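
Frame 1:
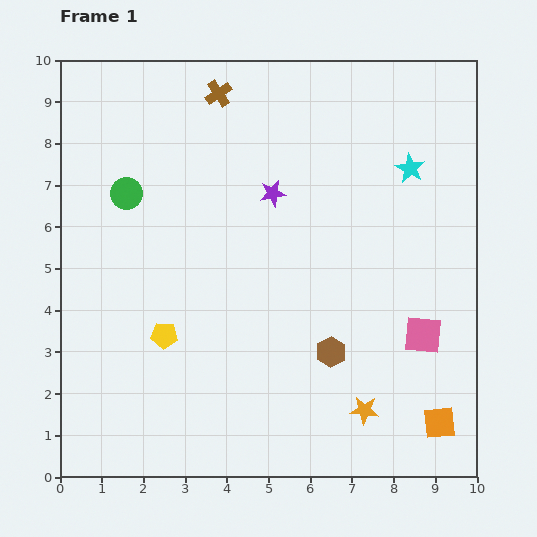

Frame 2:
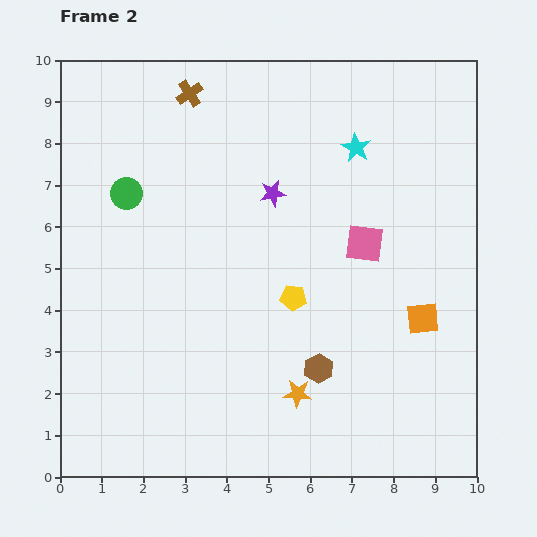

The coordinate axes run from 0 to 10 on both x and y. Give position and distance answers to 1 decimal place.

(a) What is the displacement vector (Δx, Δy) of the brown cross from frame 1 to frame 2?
(-0.7, 0.0)

The brown cross was at (3.8, 9.2) in frame 1 and (3.1, 9.2) in frame 2.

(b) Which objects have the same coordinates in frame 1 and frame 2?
the purple star, the green circle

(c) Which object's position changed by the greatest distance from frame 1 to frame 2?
the yellow pentagon

(moved 3.2; next 2.6)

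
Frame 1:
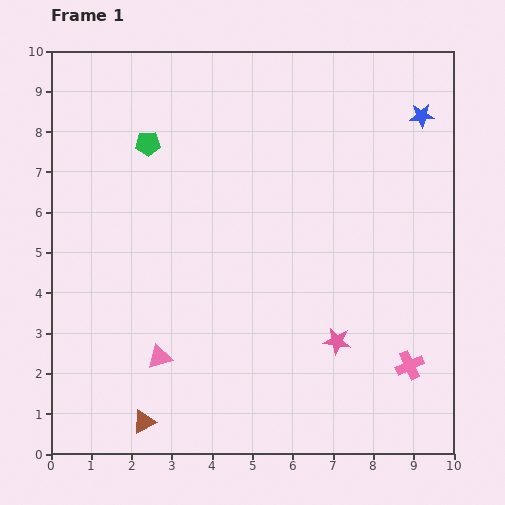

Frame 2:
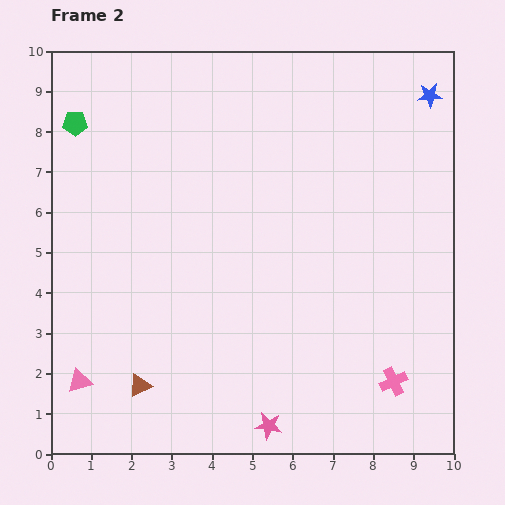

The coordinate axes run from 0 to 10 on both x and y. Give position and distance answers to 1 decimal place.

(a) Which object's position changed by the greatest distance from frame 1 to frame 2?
the pink star

(moved 2.7; next 2.1)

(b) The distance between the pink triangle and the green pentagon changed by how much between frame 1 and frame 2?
+1.1

Distance in frame 1: 5.3. Distance in frame 2: 6.4.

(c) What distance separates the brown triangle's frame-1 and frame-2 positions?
0.9

The brown triangle moved from (2.3, 0.8) to (2.2, 1.7), a distance of √(0.1² + 0.9²) ≈ 0.9.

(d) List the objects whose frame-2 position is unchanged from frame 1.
none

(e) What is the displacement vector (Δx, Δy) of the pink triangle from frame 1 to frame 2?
(-2.0, -0.6)

The pink triangle was at (2.7, 2.4) in frame 1 and (0.7, 1.8) in frame 2.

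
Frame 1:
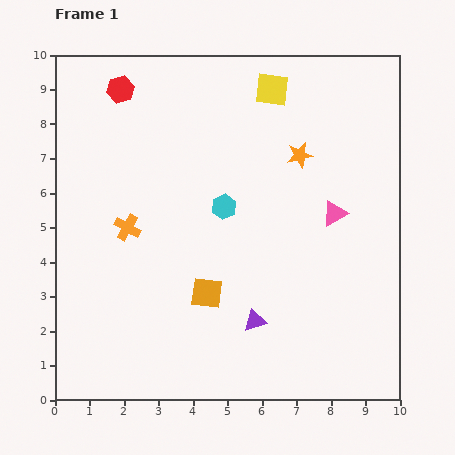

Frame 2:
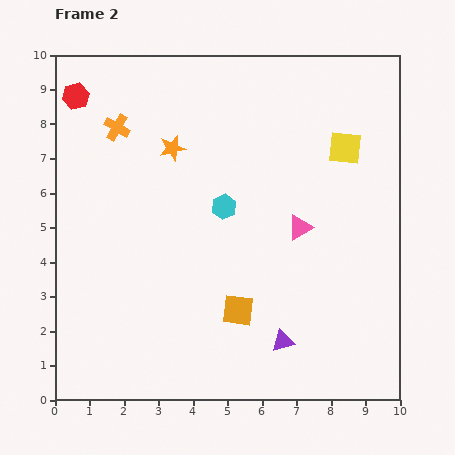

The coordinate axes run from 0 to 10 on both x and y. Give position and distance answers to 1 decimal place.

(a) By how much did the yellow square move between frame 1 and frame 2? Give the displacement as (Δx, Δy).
(2.1, -1.7)

The yellow square was at (6.3, 9.0) in frame 1 and (8.4, 7.3) in frame 2.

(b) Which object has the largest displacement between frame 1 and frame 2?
the orange star

(moved 3.7; next 2.9)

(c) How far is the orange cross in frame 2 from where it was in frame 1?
2.9

The orange cross moved from (2.1, 5.0) to (1.8, 7.9), a distance of √(0.3² + 2.9²) ≈ 2.9.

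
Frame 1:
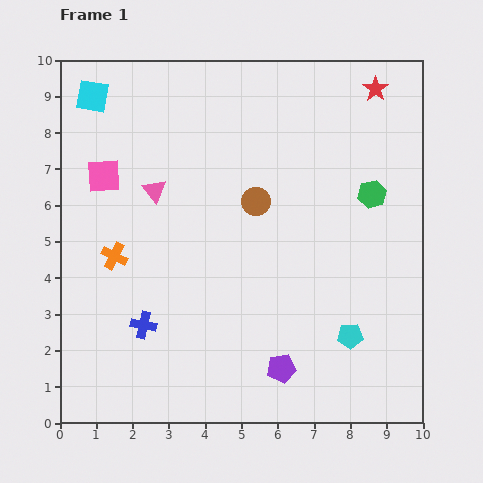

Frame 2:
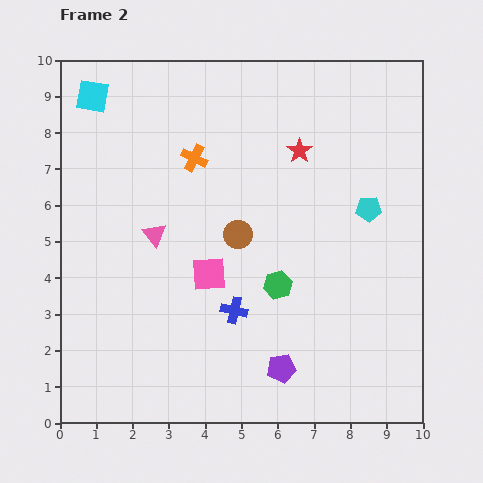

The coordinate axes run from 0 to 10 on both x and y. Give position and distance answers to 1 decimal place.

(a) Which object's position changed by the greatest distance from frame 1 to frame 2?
the pink square

(moved 4.0; next 3.6)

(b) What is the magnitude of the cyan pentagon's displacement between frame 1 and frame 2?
3.5

The cyan pentagon moved from (8.0, 2.4) to (8.5, 5.9), a distance of √(0.5² + 3.5²) ≈ 3.5.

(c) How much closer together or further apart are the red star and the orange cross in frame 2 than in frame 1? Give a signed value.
-5.6

Distance in frame 1: 8.5. Distance in frame 2: 2.9.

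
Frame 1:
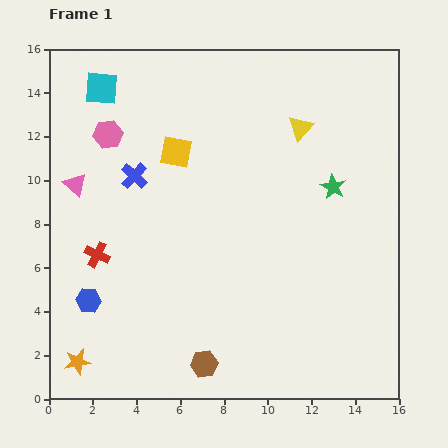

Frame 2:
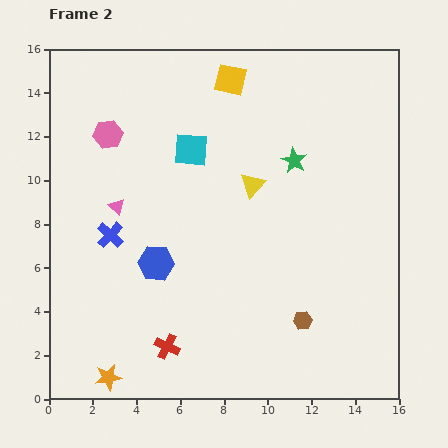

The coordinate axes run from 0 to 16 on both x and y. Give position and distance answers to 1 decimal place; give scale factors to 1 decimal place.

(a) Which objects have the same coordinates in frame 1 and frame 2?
the pink hexagon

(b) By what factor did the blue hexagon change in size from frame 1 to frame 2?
1.4×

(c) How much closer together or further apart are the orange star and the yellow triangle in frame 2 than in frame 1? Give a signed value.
-3.8

Distance in frame 1: 14.8. Distance in frame 2: 11.0.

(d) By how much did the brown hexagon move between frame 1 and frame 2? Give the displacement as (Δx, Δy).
(4.5, 2.0)

The brown hexagon was at (7.1, 1.6) in frame 1 and (11.6, 3.6) in frame 2.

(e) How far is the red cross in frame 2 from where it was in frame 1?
5.3

The red cross moved from (2.2, 6.6) to (5.4, 2.4), a distance of √(3.2² + 4.2²) ≈ 5.3.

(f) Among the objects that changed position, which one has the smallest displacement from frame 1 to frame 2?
the orange star

(moved 1.6)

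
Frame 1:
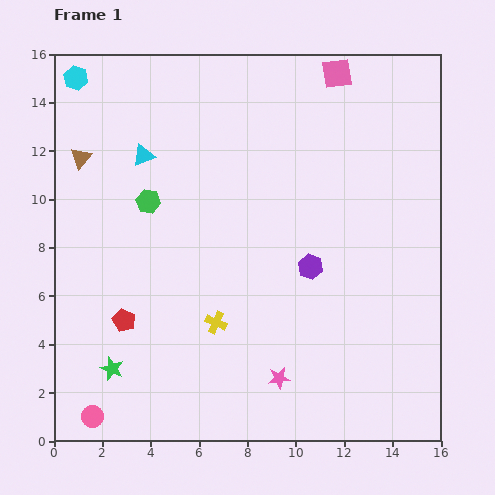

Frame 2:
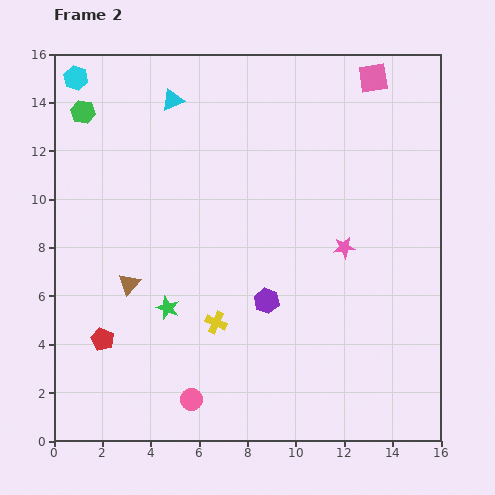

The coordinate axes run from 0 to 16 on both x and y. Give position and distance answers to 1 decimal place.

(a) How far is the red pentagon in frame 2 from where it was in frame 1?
1.2

The red pentagon moved from (2.9, 5.0) to (2.0, 4.2), a distance of √(0.9² + 0.8²) ≈ 1.2.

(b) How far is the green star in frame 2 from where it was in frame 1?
3.4

The green star moved from (2.4, 3.0) to (4.7, 5.5), a distance of √(2.3² + 2.5²) ≈ 3.4.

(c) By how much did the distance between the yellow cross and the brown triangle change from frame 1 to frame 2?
-4.9

Distance in frame 1: 8.8. Distance in frame 2: 3.9.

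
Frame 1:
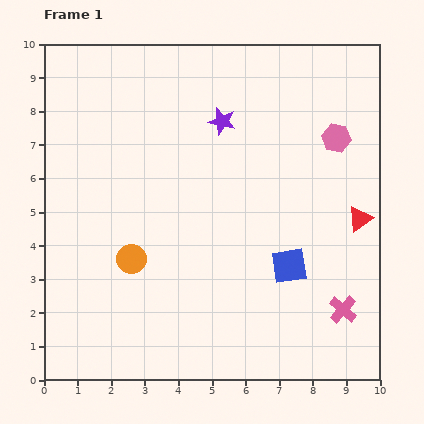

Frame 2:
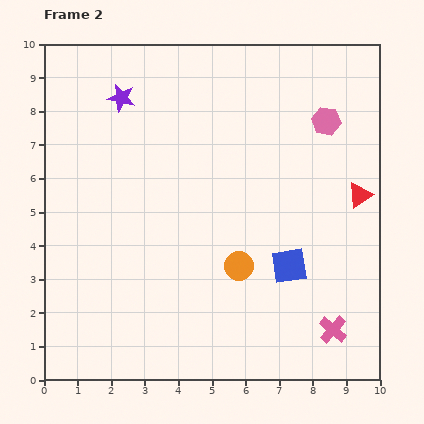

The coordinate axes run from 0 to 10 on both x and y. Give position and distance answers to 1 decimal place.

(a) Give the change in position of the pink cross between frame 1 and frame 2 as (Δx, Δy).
(-0.3, -0.6)

The pink cross was at (8.9, 2.1) in frame 1 and (8.6, 1.5) in frame 2.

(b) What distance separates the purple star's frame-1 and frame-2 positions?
3.1

The purple star moved from (5.3, 7.7) to (2.3, 8.4), a distance of √(3.0² + 0.7²) ≈ 3.1.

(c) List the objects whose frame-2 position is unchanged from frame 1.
the blue square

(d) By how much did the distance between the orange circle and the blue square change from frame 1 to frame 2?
-3.2

Distance in frame 1: 4.7. Distance in frame 2: 1.5.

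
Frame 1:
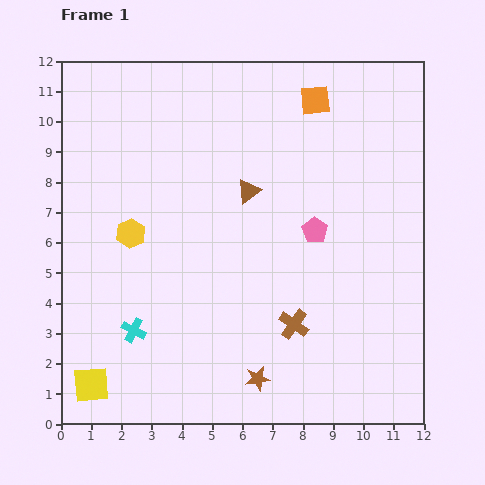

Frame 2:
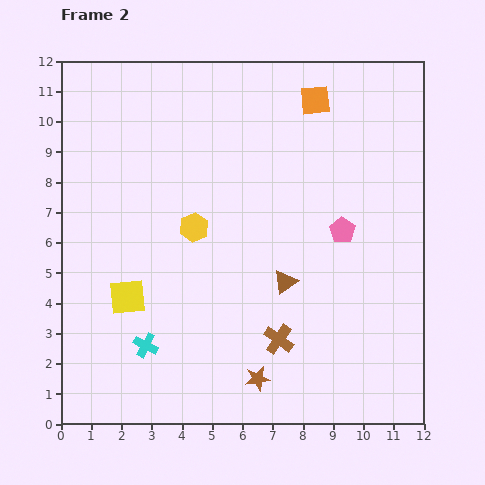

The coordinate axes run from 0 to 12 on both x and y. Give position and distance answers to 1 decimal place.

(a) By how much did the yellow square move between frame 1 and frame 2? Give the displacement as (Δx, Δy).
(1.2, 2.9)

The yellow square was at (1.0, 1.3) in frame 1 and (2.2, 4.2) in frame 2.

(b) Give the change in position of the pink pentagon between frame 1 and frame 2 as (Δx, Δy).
(0.9, 0.0)

The pink pentagon was at (8.4, 6.4) in frame 1 and (9.3, 6.4) in frame 2.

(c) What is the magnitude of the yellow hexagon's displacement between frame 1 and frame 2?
2.1

The yellow hexagon moved from (2.3, 6.3) to (4.4, 6.5), a distance of √(2.1² + 0.2²) ≈ 2.1.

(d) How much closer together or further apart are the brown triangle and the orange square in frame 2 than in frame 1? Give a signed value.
+2.4

Distance in frame 1: 3.7. Distance in frame 2: 6.1.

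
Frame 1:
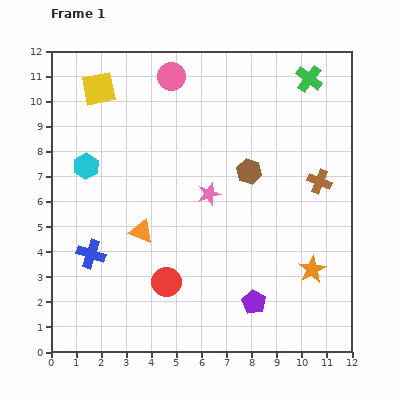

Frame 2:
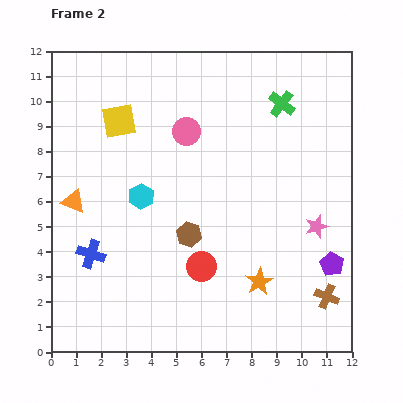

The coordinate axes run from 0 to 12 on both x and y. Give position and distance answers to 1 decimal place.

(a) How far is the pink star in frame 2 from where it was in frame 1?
4.5

The pink star moved from (6.3, 6.3) to (10.6, 5.0), a distance of √(4.3² + 1.3²) ≈ 4.5.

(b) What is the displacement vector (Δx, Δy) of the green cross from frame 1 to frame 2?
(-1.1, -1.0)

The green cross was at (10.3, 10.9) in frame 1 and (9.2, 9.9) in frame 2.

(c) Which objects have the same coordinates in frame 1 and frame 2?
the blue cross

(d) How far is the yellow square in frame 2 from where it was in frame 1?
1.5

The yellow square moved from (1.9, 10.5) to (2.7, 9.2), a distance of √(0.8² + 1.3²) ≈ 1.5.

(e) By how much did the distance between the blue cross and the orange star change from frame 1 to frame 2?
-2.0

Distance in frame 1: 8.8. Distance in frame 2: 6.8.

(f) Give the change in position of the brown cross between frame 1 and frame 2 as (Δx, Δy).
(0.3, -4.6)

The brown cross was at (10.7, 6.8) in frame 1 and (11.0, 2.2) in frame 2.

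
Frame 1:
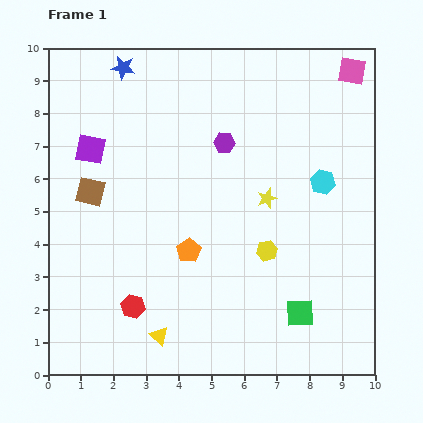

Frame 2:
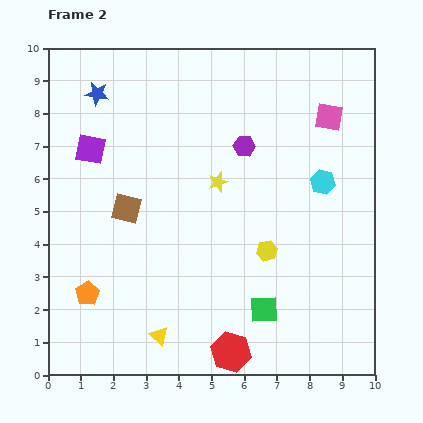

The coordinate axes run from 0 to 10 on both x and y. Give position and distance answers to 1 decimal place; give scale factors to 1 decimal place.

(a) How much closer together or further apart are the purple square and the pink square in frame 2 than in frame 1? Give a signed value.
-1.0

Distance in frame 1: 8.4. Distance in frame 2: 7.4.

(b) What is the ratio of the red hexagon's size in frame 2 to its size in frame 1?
1.7×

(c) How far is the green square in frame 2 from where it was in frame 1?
1.1

The green square moved from (7.7, 1.9) to (6.6, 2.0), a distance of √(1.1² + 0.1²) ≈ 1.1.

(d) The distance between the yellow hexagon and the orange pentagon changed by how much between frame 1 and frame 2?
+3.3

Distance in frame 1: 2.4. Distance in frame 2: 5.7.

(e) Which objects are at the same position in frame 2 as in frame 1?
the yellow hexagon, the cyan hexagon, the purple square, the yellow triangle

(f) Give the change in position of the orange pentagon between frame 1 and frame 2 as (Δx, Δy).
(-3.1, -1.3)

The orange pentagon was at (4.3, 3.8) in frame 1 and (1.2, 2.5) in frame 2.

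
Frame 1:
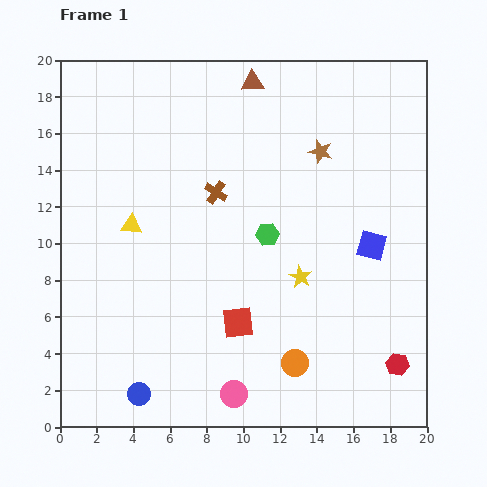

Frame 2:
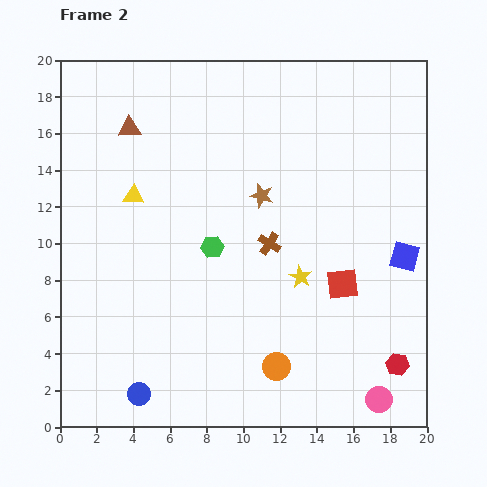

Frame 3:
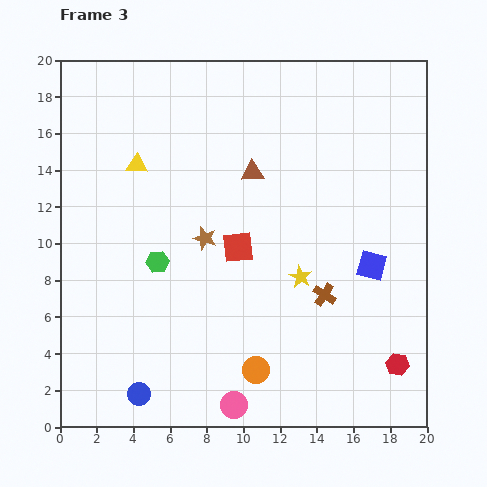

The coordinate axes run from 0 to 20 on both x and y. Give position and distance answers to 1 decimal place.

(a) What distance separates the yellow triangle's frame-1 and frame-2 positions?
1.6

The yellow triangle moved from (3.9, 11.0) to (4.0, 12.6), a distance of √(0.1² + 1.6²) ≈ 1.6.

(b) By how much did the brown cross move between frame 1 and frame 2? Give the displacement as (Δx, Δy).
(2.9, -2.8)

The brown cross was at (8.5, 12.8) in frame 1 and (11.4, 10.0) in frame 2.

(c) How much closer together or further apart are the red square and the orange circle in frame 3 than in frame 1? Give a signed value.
+3.0

Distance in frame 1: 3.8. Distance in frame 3: 6.8.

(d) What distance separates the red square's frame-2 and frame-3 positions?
6.0

The red square moved from (15.4, 7.8) to (9.7, 9.8), a distance of √(5.7² + 2.0²) ≈ 6.0.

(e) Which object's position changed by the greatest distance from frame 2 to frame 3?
the pink circle

(moved 7.9; next 7.1)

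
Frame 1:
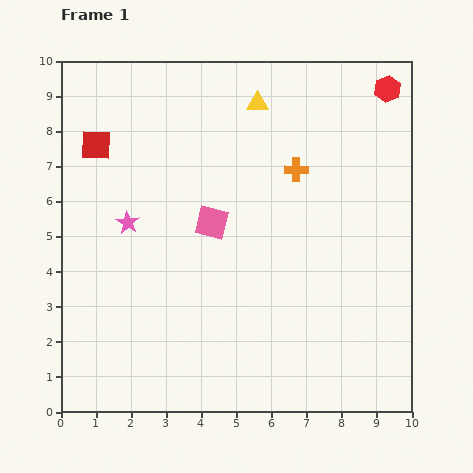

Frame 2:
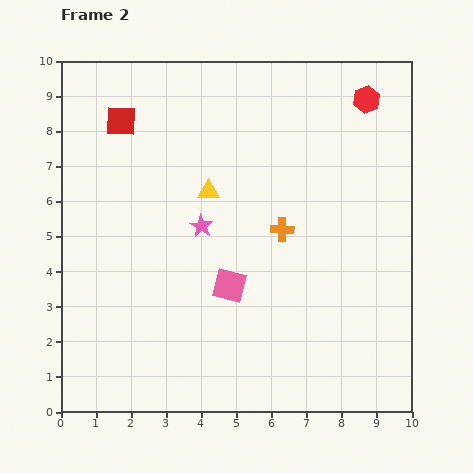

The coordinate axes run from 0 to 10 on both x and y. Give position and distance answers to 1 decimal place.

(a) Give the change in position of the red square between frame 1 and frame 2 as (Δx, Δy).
(0.7, 0.7)

The red square was at (1.0, 7.6) in frame 1 and (1.7, 8.3) in frame 2.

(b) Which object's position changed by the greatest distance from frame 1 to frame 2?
the yellow triangle

(moved 2.9; next 2.1)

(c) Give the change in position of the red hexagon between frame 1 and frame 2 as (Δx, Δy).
(-0.6, -0.3)

The red hexagon was at (9.3, 9.2) in frame 1 and (8.7, 8.9) in frame 2.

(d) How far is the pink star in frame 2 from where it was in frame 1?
2.1

The pink star moved from (1.9, 5.4) to (4.0, 5.3), a distance of √(2.1² + 0.1²) ≈ 2.1.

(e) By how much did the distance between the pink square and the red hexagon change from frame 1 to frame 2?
+0.3

Distance in frame 1: 6.3. Distance in frame 2: 6.6.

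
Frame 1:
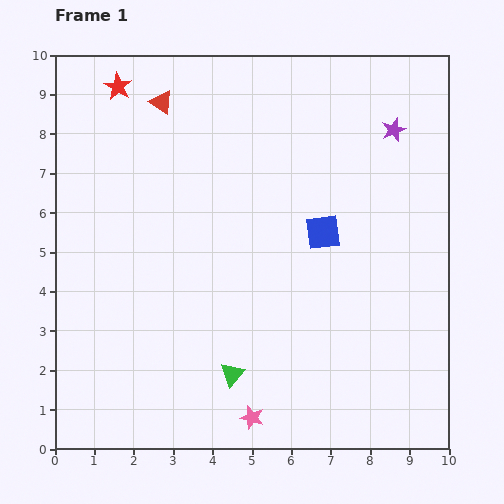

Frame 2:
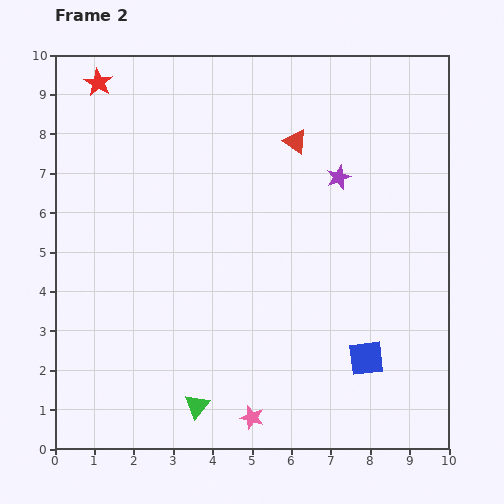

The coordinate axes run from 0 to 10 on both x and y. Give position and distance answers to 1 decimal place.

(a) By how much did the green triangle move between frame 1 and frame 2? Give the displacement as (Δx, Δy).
(-0.9, -0.8)

The green triangle was at (4.5, 1.9) in frame 1 and (3.6, 1.1) in frame 2.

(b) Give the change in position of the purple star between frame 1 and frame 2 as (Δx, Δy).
(-1.4, -1.2)

The purple star was at (8.6, 8.1) in frame 1 and (7.2, 6.9) in frame 2.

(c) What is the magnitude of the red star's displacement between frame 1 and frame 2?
0.5

The red star moved from (1.6, 9.2) to (1.1, 9.3), a distance of √(0.5² + 0.1²) ≈ 0.5.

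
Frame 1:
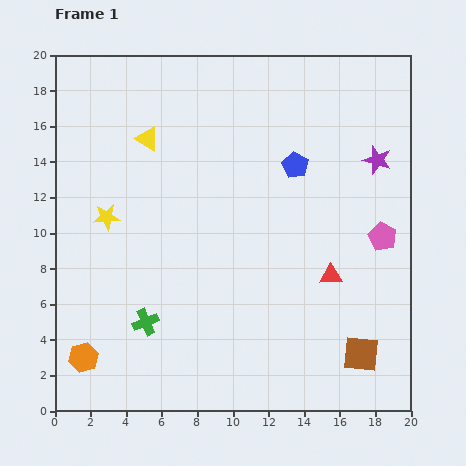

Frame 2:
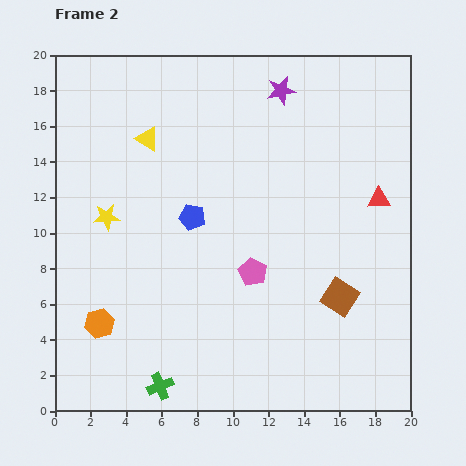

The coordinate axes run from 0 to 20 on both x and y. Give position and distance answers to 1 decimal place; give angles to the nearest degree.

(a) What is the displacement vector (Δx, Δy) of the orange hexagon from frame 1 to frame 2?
(0.9, 1.9)

The orange hexagon was at (1.6, 3.0) in frame 1 and (2.5, 4.9) in frame 2.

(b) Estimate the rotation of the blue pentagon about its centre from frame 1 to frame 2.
17° counter-clockwise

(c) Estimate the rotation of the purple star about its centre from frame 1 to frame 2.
28° counter-clockwise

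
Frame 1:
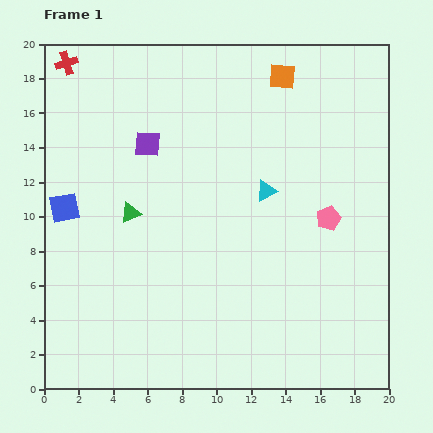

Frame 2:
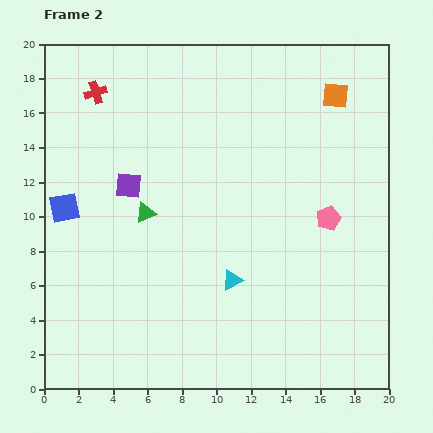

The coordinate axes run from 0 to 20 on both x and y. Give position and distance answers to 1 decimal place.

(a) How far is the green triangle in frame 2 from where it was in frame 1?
0.9

The green triangle moved from (5.0, 10.2) to (5.9, 10.2), a distance of √(0.9² + 0.0²) ≈ 0.9.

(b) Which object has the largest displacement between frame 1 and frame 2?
the cyan triangle

(moved 5.6; next 3.3)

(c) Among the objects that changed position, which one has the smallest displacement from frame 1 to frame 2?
the green triangle

(moved 0.9)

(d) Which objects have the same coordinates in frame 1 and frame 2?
the pink pentagon, the blue square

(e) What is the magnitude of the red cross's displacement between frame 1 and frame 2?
2.4

The red cross moved from (1.3, 18.9) to (3.0, 17.2), a distance of √(1.7² + 1.7²) ≈ 2.4.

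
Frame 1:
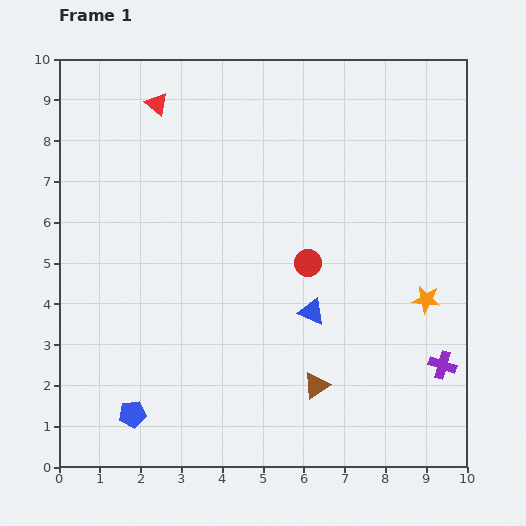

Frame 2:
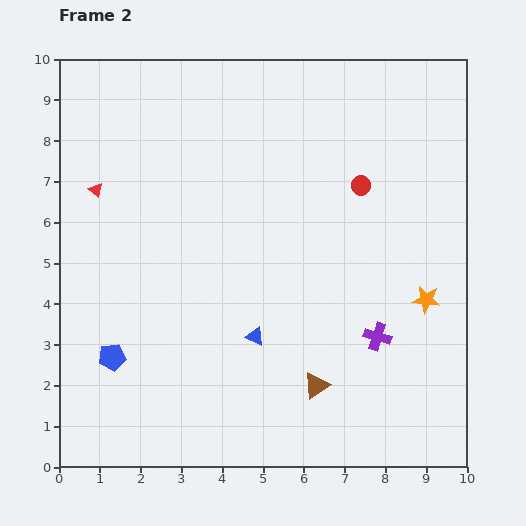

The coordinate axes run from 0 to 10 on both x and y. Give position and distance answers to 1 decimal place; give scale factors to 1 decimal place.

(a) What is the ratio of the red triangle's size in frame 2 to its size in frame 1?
0.6×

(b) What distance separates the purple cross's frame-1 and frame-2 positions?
1.7

The purple cross moved from (9.4, 2.5) to (7.8, 3.2), a distance of √(1.6² + 0.7²) ≈ 1.7.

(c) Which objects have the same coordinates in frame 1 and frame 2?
the orange star, the brown triangle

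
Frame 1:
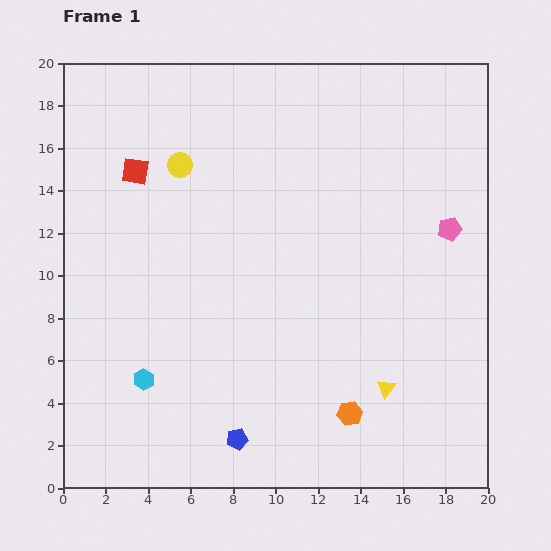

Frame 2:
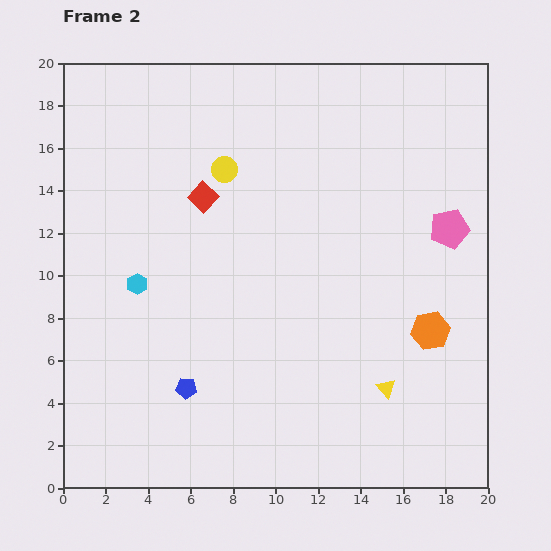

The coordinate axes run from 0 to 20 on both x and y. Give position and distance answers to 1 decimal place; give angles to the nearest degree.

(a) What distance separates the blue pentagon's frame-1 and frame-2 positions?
3.4

The blue pentagon moved from (8.2, 2.3) to (5.8, 4.7), a distance of √(2.4² + 2.4²) ≈ 3.4.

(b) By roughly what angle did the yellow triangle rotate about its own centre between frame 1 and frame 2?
21° counter-clockwise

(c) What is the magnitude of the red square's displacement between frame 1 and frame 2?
3.4

The red square moved from (3.4, 14.9) to (6.6, 13.7), a distance of √(3.2² + 1.2²) ≈ 3.4.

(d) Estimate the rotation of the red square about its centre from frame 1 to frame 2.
35° clockwise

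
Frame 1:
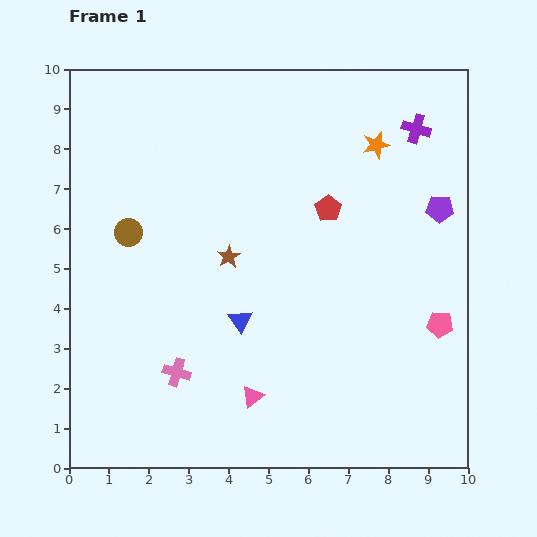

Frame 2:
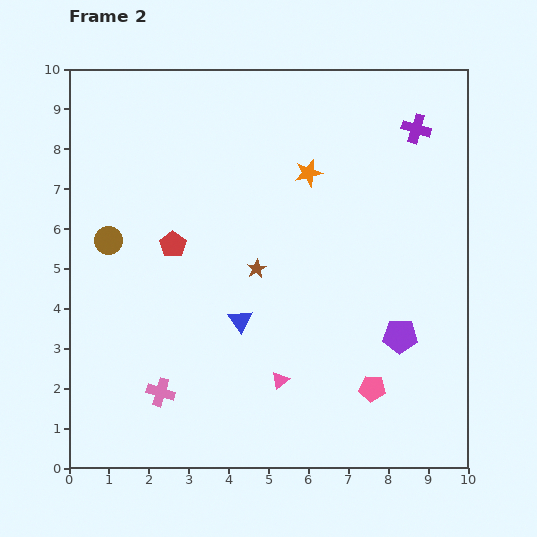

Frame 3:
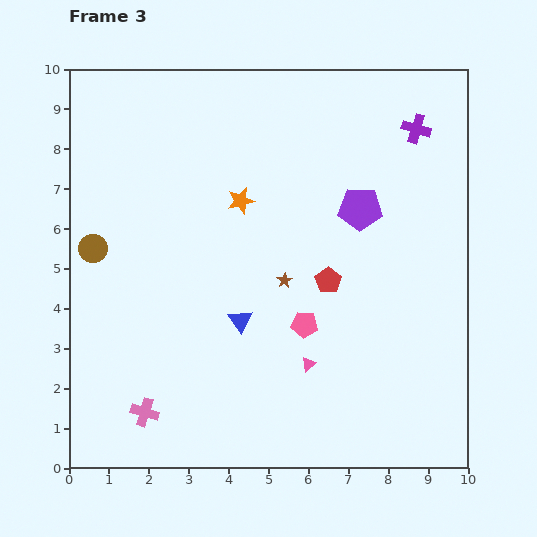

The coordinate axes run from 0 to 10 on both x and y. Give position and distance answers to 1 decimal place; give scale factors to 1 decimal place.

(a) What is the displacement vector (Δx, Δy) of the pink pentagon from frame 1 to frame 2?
(-1.7, -1.6)

The pink pentagon was at (9.3, 3.6) in frame 1 and (7.6, 2.0) in frame 2.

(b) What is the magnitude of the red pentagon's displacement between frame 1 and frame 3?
1.8

The red pentagon moved from (6.5, 6.5) to (6.5, 4.7), a distance of √(0.0² + 1.8²) ≈ 1.8.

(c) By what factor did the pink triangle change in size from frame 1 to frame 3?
0.6×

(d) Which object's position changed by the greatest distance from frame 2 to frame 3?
the red pentagon

(moved 4.0; next 3.4)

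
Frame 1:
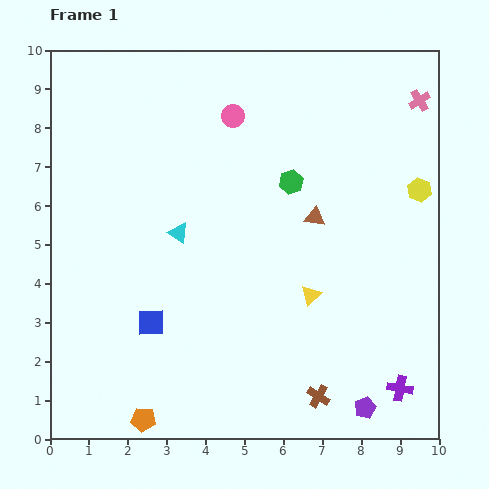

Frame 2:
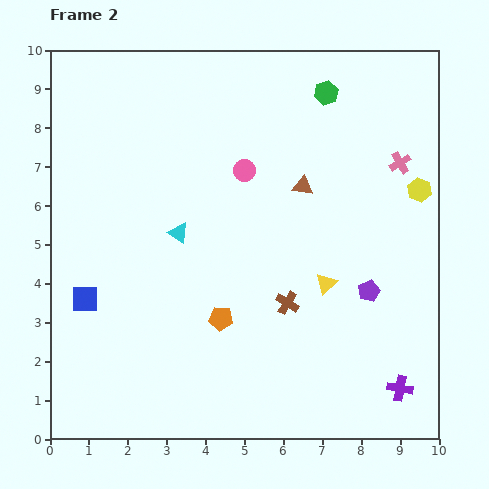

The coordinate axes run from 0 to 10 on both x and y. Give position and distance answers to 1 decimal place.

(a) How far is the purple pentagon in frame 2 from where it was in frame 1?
3.0

The purple pentagon moved from (8.1, 0.8) to (8.2, 3.8), a distance of √(0.1² + 3.0²) ≈ 3.0.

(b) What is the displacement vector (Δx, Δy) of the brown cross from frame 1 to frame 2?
(-0.8, 2.4)

The brown cross was at (6.9, 1.1) in frame 1 and (6.1, 3.5) in frame 2.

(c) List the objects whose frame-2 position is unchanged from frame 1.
the yellow hexagon, the cyan triangle, the purple cross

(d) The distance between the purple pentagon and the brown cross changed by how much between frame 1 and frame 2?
+0.9

Distance in frame 1: 1.2. Distance in frame 2: 2.1.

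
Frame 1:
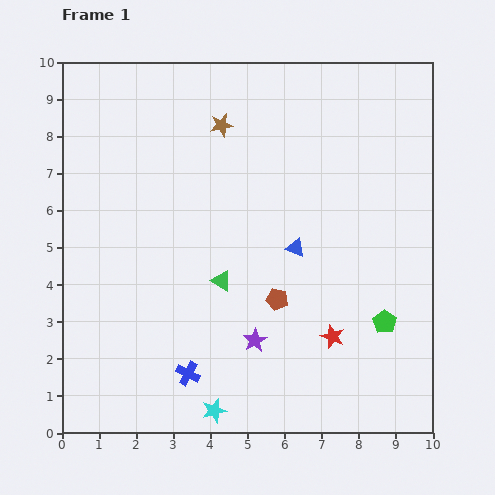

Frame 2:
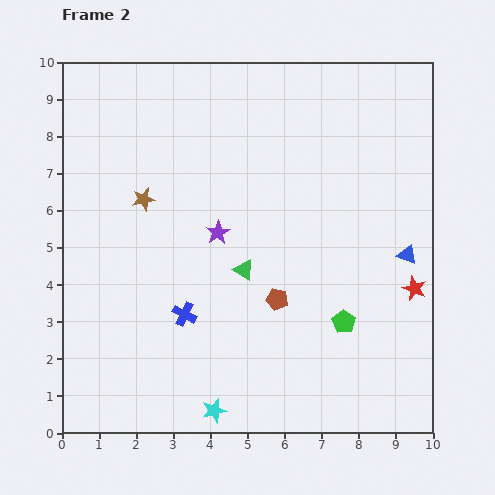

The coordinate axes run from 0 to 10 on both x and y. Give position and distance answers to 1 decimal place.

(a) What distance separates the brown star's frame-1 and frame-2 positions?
2.9

The brown star moved from (4.3, 8.3) to (2.2, 6.3), a distance of √(2.1² + 2.0²) ≈ 2.9.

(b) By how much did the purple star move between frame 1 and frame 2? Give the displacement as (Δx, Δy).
(-1.0, 2.9)

The purple star was at (5.2, 2.5) in frame 1 and (4.2, 5.4) in frame 2.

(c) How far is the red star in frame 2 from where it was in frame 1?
2.6

The red star moved from (7.3, 2.6) to (9.5, 3.9), a distance of √(2.2² + 1.3²) ≈ 2.6.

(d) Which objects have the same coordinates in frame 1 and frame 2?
the brown pentagon, the cyan star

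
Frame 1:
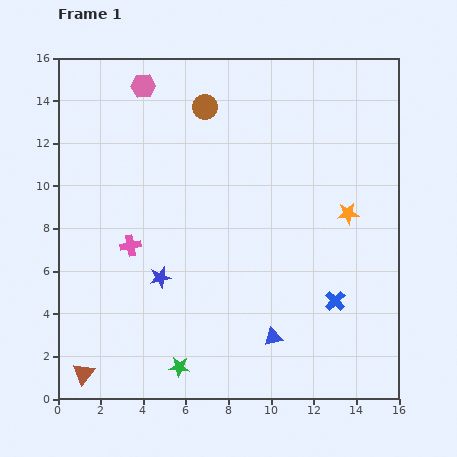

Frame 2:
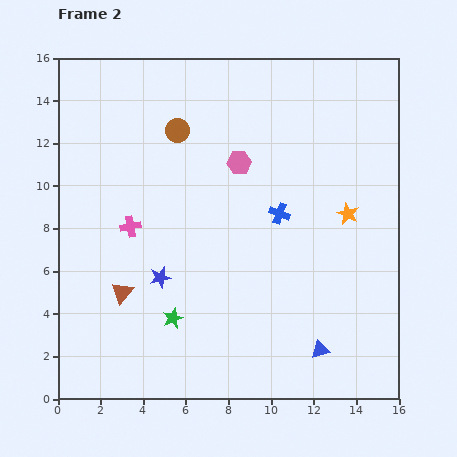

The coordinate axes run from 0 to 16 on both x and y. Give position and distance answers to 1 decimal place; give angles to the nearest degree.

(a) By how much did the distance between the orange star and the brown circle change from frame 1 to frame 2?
+0.5

Distance in frame 1: 8.4. Distance in frame 2: 8.9.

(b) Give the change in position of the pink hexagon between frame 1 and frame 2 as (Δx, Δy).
(4.5, -3.6)

The pink hexagon was at (4.0, 14.7) in frame 1 and (8.5, 11.1) in frame 2.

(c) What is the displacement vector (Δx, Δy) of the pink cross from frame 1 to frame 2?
(0.0, 0.9)

The pink cross was at (3.4, 7.2) in frame 1 and (3.4, 8.1) in frame 2.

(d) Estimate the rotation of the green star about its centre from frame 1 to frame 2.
27° counter-clockwise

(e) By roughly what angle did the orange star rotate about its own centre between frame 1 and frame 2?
31° clockwise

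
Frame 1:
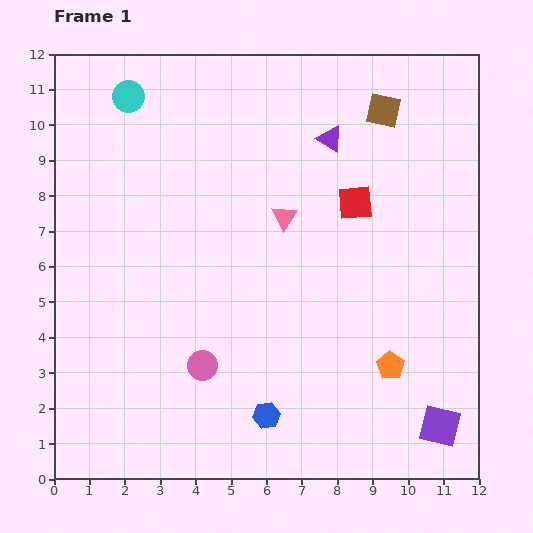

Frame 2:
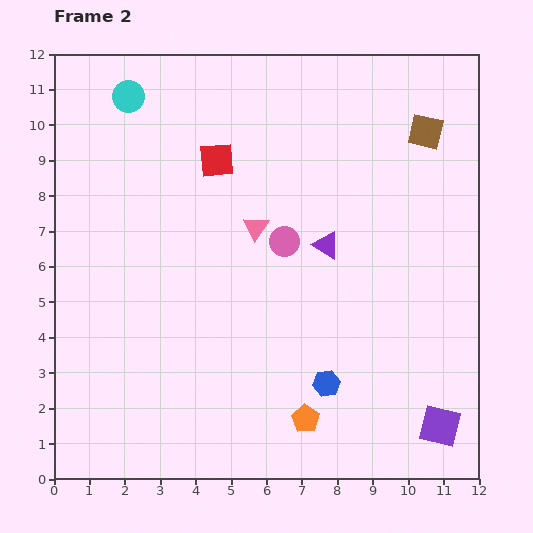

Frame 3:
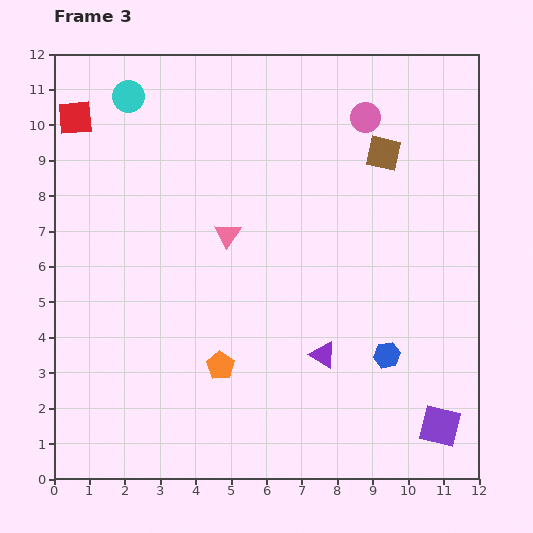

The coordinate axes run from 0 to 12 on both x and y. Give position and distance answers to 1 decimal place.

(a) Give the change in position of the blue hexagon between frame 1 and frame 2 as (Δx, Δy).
(1.7, 0.9)

The blue hexagon was at (6.0, 1.8) in frame 1 and (7.7, 2.7) in frame 2.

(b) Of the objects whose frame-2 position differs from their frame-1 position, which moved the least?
the pink triangle

(moved 0.9)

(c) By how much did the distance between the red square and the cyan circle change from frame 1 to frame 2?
-4.0

Distance in frame 1: 7.1. Distance in frame 2: 3.1.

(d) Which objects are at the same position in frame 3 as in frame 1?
the cyan circle, the purple square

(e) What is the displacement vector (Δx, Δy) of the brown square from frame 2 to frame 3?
(-1.2, -0.6)

The brown square was at (10.5, 9.8) in frame 2 and (9.3, 9.2) in frame 3.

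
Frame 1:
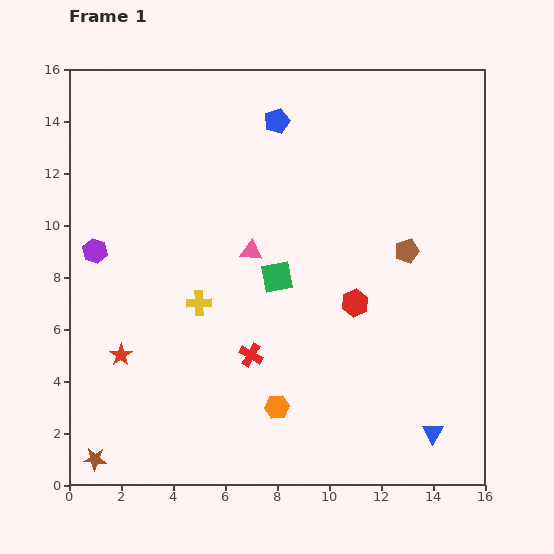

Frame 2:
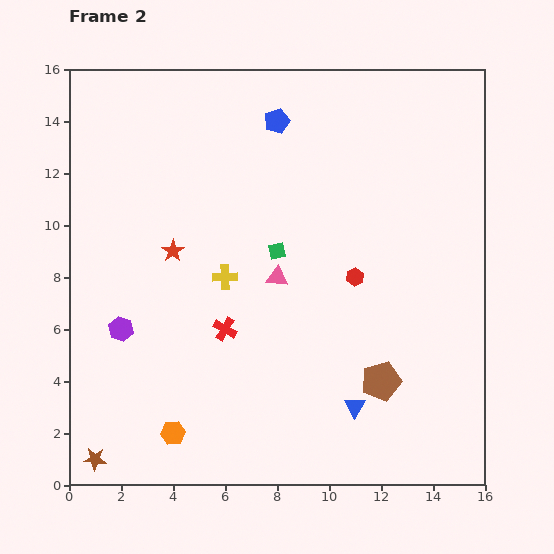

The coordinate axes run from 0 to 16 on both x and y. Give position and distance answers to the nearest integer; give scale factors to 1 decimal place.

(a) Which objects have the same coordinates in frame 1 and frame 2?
the blue pentagon, the brown star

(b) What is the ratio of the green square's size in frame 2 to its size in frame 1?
0.6×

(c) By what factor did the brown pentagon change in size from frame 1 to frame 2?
1.6×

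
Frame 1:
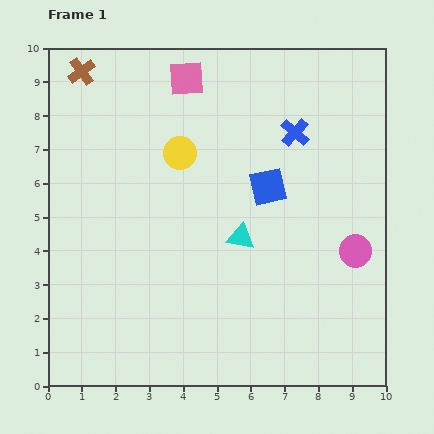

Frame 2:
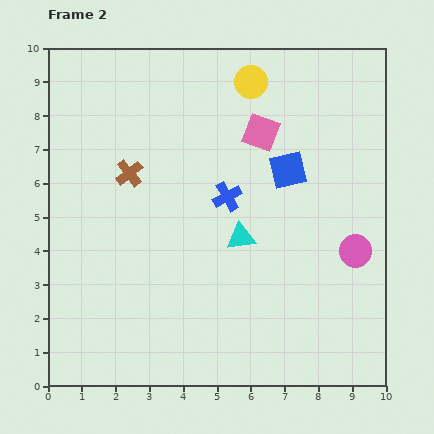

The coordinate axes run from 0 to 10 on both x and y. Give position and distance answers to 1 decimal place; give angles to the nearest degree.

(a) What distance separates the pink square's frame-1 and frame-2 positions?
2.7

The pink square moved from (4.1, 9.1) to (6.3, 7.5), a distance of √(2.2² + 1.6²) ≈ 2.7.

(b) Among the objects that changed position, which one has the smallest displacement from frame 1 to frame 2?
the blue square

(moved 0.8)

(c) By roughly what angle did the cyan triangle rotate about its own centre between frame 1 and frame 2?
19° counter-clockwise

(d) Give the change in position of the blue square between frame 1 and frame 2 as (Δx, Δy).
(0.6, 0.5)

The blue square was at (6.5, 5.9) in frame 1 and (7.1, 6.4) in frame 2.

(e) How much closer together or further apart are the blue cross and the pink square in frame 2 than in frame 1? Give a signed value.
-1.5

Distance in frame 1: 3.6. Distance in frame 2: 2.1.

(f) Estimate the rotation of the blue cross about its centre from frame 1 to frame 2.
20° clockwise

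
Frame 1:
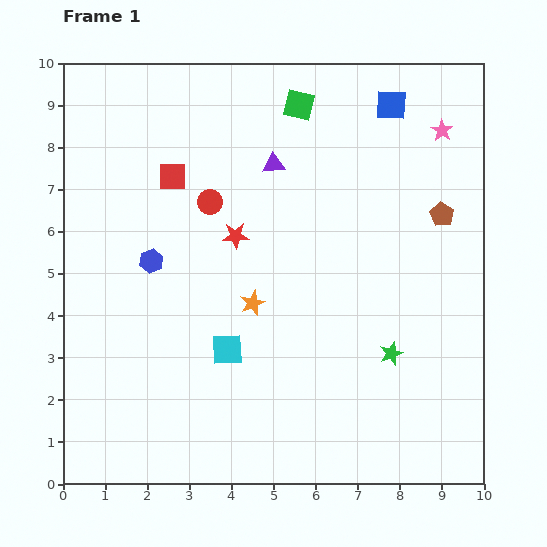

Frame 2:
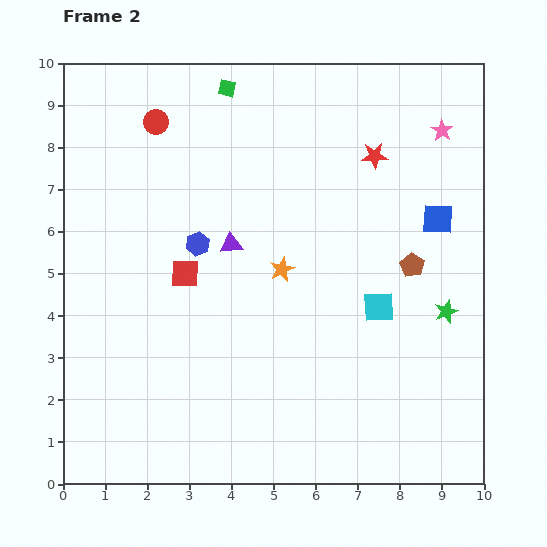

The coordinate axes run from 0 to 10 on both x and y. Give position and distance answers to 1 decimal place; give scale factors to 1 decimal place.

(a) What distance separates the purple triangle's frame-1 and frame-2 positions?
2.1

The purple triangle moved from (5.0, 7.6) to (4.0, 5.7), a distance of √(1.0² + 1.9²) ≈ 2.1.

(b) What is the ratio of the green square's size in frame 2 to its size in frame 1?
0.6×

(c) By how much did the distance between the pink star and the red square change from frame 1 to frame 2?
+0.5

Distance in frame 1: 6.5. Distance in frame 2: 7.0.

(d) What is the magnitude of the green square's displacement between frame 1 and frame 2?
1.7

The green square moved from (5.6, 9.0) to (3.9, 9.4), a distance of √(1.7² + 0.4²) ≈ 1.7.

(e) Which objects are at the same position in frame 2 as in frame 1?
the pink star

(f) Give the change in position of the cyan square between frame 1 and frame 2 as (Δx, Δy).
(3.6, 1.0)

The cyan square was at (3.9, 3.2) in frame 1 and (7.5, 4.2) in frame 2.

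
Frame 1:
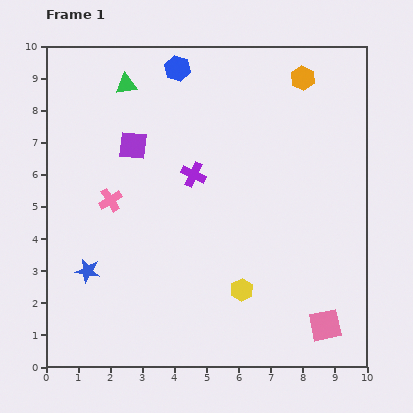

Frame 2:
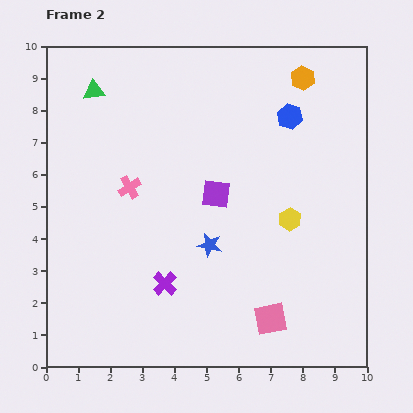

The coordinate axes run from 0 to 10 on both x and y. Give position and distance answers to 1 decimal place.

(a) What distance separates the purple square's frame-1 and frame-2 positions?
3.0

The purple square moved from (2.7, 6.9) to (5.3, 5.4), a distance of √(2.6² + 1.5²) ≈ 3.0.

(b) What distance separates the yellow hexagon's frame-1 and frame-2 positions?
2.7

The yellow hexagon moved from (6.1, 2.4) to (7.6, 4.6), a distance of √(1.5² + 2.2²) ≈ 2.7.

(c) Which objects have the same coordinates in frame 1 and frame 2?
the orange hexagon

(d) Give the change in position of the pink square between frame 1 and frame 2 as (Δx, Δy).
(-1.7, 0.2)

The pink square was at (8.7, 1.3) in frame 1 and (7.0, 1.5) in frame 2.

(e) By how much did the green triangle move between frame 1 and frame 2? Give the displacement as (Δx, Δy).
(-1.0, -0.2)

The green triangle was at (2.5, 8.8) in frame 1 and (1.5, 8.6) in frame 2.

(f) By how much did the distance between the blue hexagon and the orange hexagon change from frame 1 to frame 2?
-2.6

Distance in frame 1: 3.9. Distance in frame 2: 1.3.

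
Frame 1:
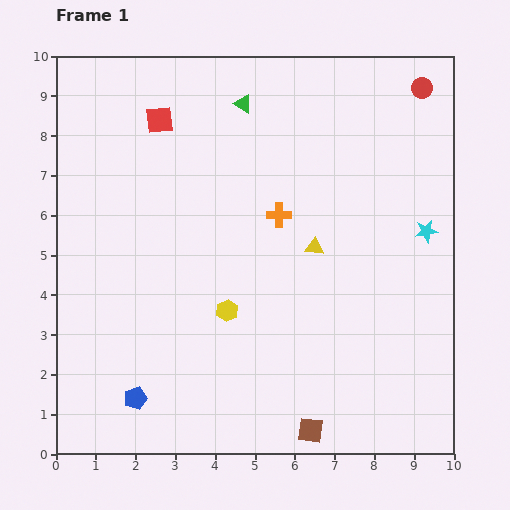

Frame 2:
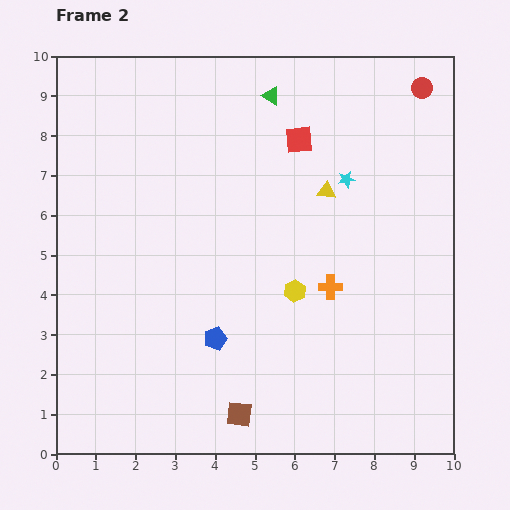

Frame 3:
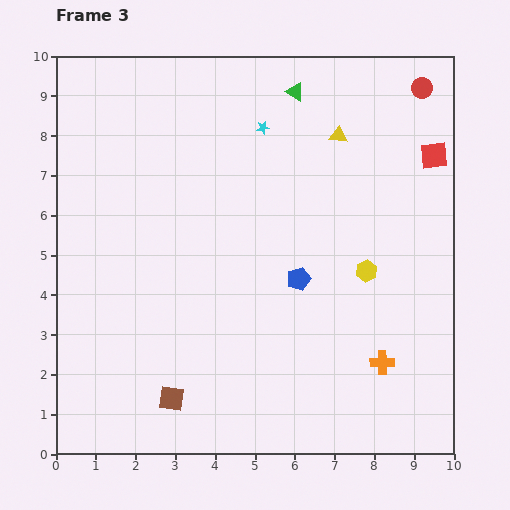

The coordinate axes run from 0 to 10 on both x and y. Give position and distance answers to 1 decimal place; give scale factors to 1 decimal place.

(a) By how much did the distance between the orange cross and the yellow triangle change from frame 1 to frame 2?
+1.2

Distance in frame 1: 1.2. Distance in frame 2: 2.4.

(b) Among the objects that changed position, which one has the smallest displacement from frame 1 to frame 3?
the green triangle

(moved 1.3)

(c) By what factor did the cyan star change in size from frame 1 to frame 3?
0.6×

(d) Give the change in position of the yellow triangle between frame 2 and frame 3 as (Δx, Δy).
(0.3, 1.4)

The yellow triangle was at (6.8, 6.6) in frame 2 and (7.1, 8.0) in frame 3.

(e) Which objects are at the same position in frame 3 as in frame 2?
the red circle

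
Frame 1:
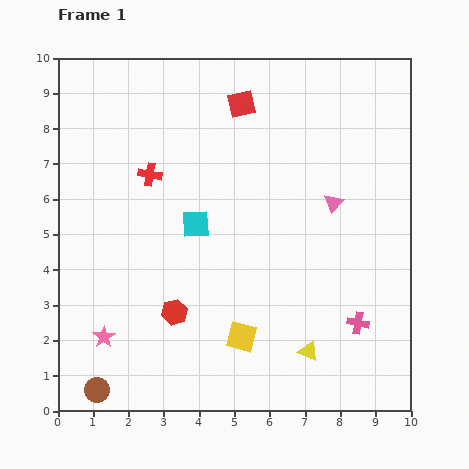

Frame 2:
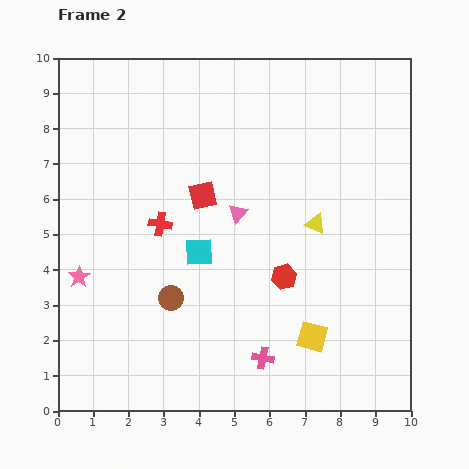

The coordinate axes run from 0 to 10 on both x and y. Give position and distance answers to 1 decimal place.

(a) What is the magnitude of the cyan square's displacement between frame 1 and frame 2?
0.8

The cyan square moved from (3.9, 5.3) to (4.0, 4.5), a distance of √(0.1² + 0.8²) ≈ 0.8.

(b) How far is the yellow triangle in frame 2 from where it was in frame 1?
3.6

The yellow triangle moved from (7.1, 1.7) to (7.3, 5.3), a distance of √(0.2² + 3.6²) ≈ 3.6.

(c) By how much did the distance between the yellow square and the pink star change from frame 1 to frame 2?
+2.9

Distance in frame 1: 3.9. Distance in frame 2: 6.8.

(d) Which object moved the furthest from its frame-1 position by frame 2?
the yellow triangle

(moved 3.6; next 3.3)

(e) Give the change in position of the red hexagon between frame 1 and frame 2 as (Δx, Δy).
(3.1, 1.0)

The red hexagon was at (3.3, 2.8) in frame 1 and (6.4, 3.8) in frame 2.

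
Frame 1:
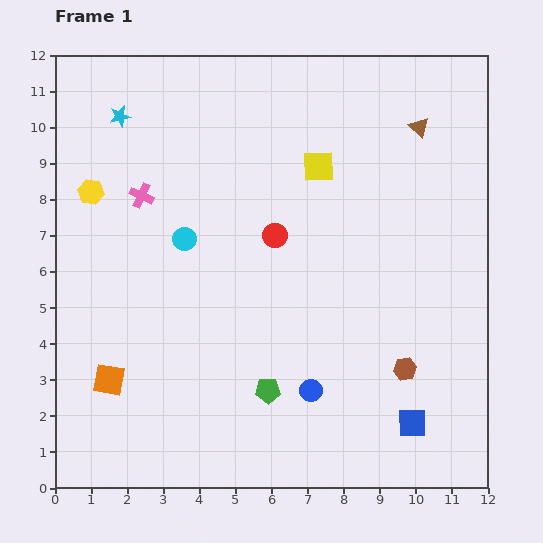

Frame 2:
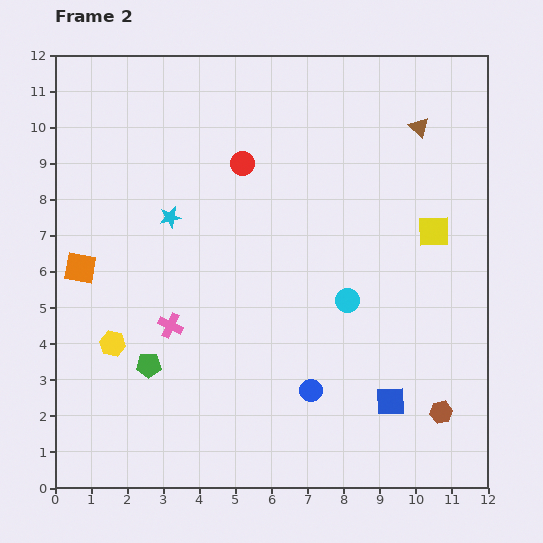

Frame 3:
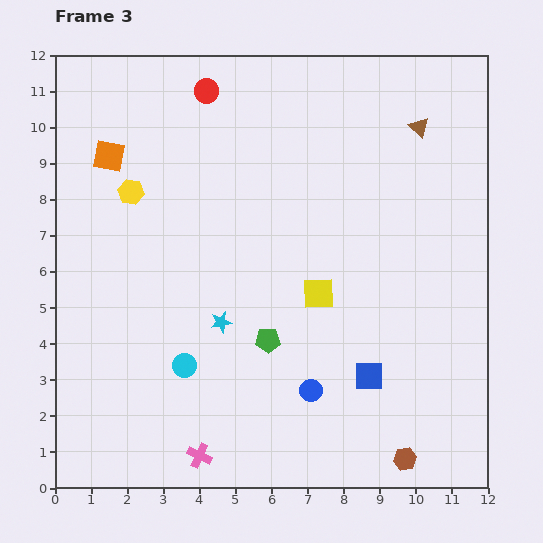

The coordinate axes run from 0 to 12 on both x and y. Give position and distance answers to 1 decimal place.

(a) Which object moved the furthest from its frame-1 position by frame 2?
the cyan circle

(moved 4.8; next 4.2)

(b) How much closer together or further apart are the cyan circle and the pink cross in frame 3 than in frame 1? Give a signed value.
+0.8

Distance in frame 1: 1.7. Distance in frame 3: 2.5.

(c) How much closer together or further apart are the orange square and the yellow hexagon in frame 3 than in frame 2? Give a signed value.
-1.1

Distance in frame 2: 2.3. Distance in frame 3: 1.2.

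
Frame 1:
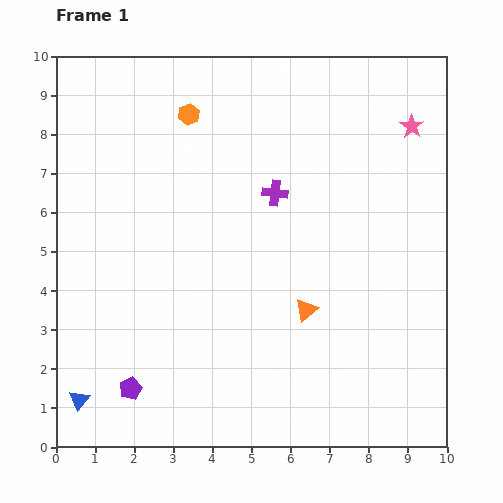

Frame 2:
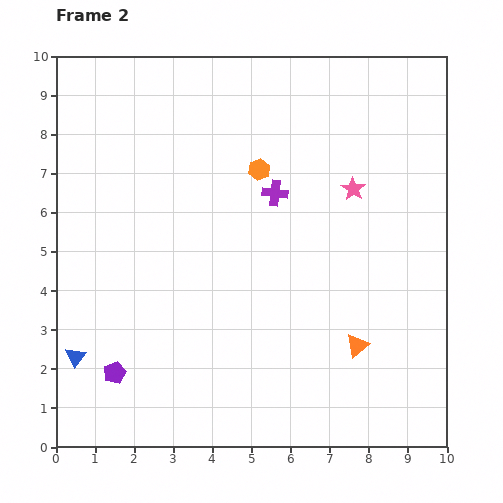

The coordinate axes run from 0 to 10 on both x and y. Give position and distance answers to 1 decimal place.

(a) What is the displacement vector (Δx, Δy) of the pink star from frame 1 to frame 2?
(-1.5, -1.6)

The pink star was at (9.1, 8.2) in frame 1 and (7.6, 6.6) in frame 2.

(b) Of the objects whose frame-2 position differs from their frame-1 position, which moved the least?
the purple pentagon

(moved 0.6)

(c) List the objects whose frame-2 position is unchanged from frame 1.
the purple cross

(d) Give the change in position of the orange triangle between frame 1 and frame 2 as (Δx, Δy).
(1.3, -0.9)

The orange triangle was at (6.4, 3.5) in frame 1 and (7.7, 2.6) in frame 2.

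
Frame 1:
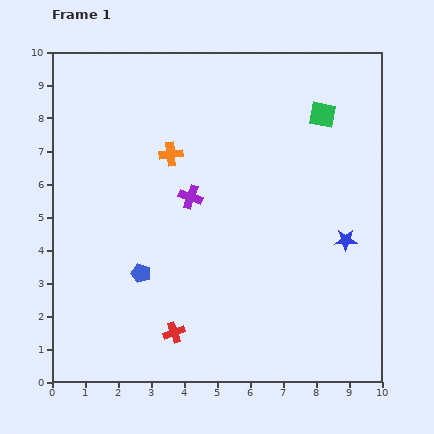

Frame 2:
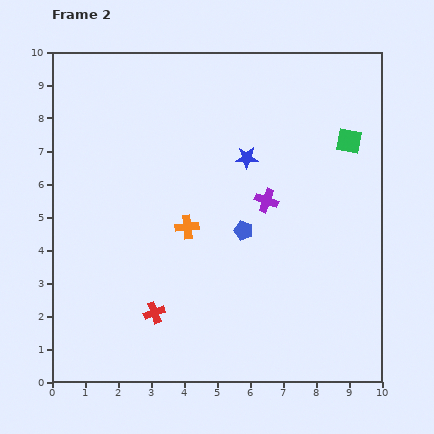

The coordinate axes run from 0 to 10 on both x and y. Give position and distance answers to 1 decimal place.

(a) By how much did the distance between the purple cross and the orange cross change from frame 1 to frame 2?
+1.1

Distance in frame 1: 1.4. Distance in frame 2: 2.5.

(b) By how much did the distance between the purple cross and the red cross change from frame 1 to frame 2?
+0.7

Distance in frame 1: 4.1. Distance in frame 2: 4.8.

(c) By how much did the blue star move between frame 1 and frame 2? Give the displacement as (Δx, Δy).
(-3.0, 2.5)

The blue star was at (8.9, 4.3) in frame 1 and (5.9, 6.8) in frame 2.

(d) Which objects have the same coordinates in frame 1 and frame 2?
none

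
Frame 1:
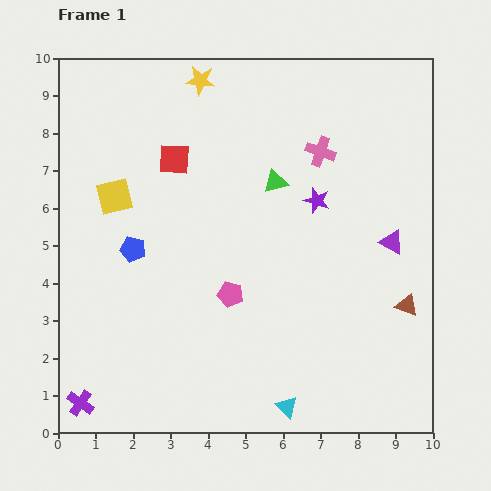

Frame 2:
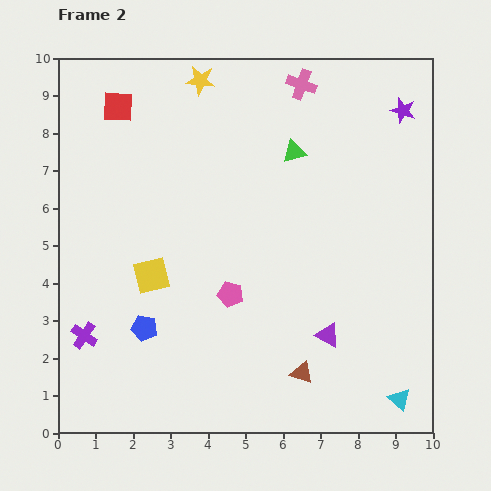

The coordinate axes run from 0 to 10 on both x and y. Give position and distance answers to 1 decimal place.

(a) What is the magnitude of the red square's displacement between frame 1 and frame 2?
2.1

The red square moved from (3.1, 7.3) to (1.6, 8.7), a distance of √(1.5² + 1.4²) ≈ 2.1.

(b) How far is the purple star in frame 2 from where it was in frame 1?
3.3

The purple star moved from (6.9, 6.2) to (9.2, 8.6), a distance of √(2.3² + 2.4²) ≈ 3.3.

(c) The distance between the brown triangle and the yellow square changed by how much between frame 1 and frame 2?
-3.5

Distance in frame 1: 8.3. Distance in frame 2: 4.8.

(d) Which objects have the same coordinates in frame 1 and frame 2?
the pink pentagon, the yellow star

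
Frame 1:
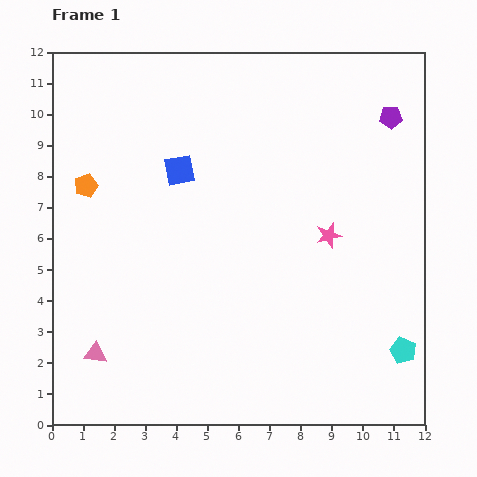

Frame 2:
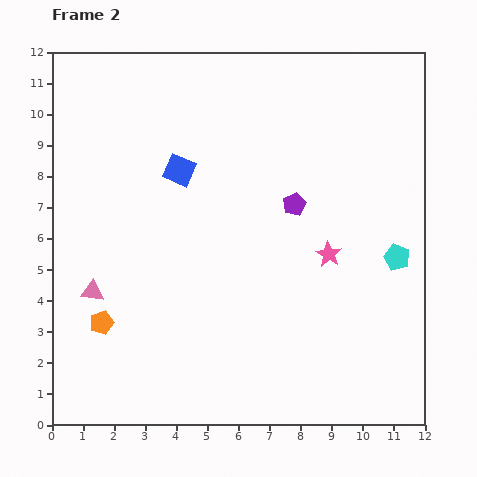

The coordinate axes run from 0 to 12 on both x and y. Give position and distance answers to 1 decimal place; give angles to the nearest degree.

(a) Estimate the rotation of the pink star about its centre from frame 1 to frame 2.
28° counter-clockwise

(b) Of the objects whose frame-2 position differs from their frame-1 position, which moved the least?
the pink star

(moved 0.6)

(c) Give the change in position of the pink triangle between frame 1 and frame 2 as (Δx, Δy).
(-0.1, 2.0)

The pink triangle was at (1.4, 2.3) in frame 1 and (1.3, 4.3) in frame 2.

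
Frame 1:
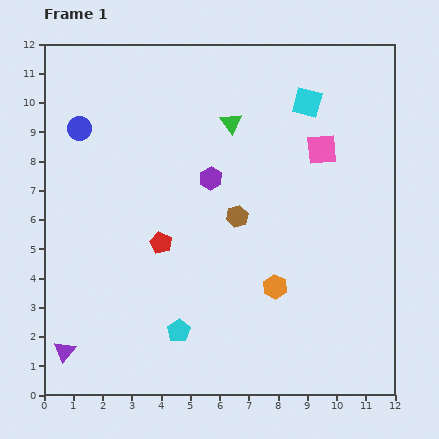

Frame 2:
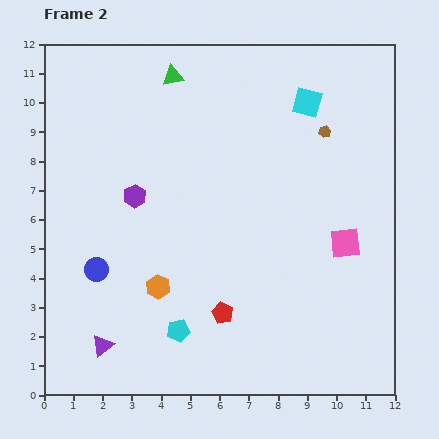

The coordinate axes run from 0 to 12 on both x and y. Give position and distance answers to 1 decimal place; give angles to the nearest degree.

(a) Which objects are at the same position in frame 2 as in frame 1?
the cyan square, the cyan pentagon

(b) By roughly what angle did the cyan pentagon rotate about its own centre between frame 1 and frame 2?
22° clockwise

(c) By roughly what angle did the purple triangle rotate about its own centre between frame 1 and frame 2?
17° clockwise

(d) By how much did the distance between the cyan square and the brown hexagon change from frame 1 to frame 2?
-3.4

Distance in frame 1: 4.6. Distance in frame 2: 1.2.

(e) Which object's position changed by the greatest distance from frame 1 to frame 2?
the blue circle

(moved 4.8; next 4.2)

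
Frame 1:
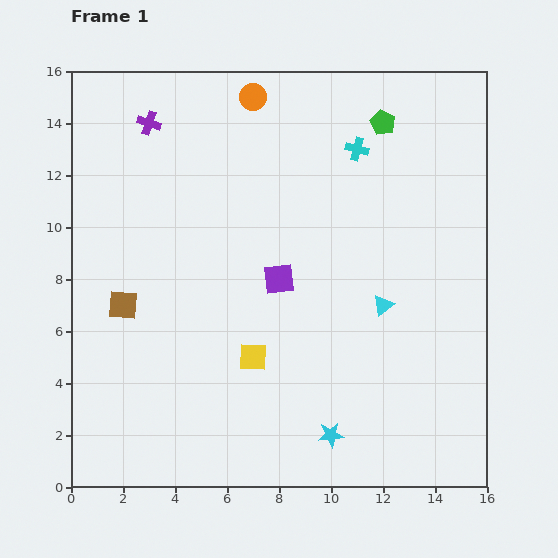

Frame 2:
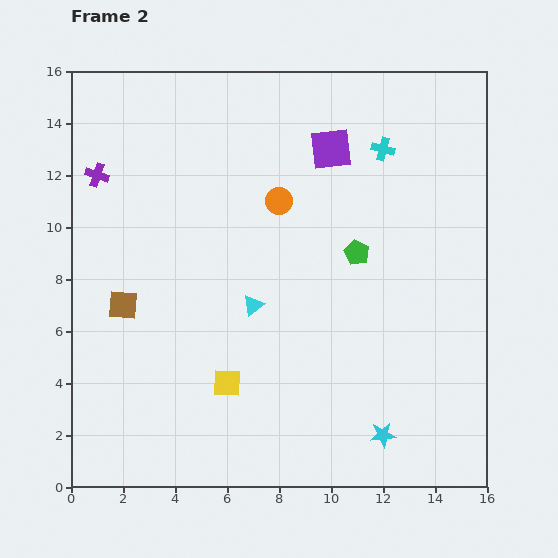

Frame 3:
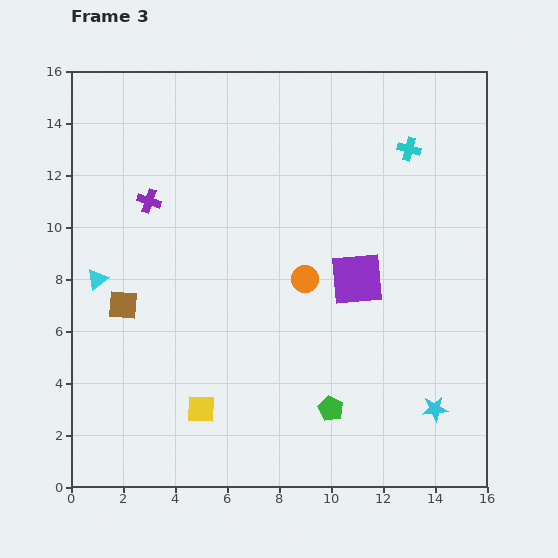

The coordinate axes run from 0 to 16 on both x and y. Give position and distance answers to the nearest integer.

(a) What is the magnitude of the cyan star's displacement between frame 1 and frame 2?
2

The cyan star moved from (10, 2) to (12, 2), a distance of √(2² + 0²) ≈ 2.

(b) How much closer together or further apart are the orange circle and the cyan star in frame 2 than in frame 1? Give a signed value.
-3

Distance in frame 1: 13. Distance in frame 2: 10.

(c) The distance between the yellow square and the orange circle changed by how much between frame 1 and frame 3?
-4

Distance in frame 1: 10. Distance in frame 3: 6.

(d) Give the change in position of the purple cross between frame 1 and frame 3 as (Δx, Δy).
(0, -3)

The purple cross was at (3, 14) in frame 1 and (3, 11) in frame 3.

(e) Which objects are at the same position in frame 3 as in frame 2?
the brown square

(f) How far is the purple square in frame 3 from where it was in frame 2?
5

The purple square moved from (10, 13) to (11, 8), a distance of √(1² + 5²) ≈ 5.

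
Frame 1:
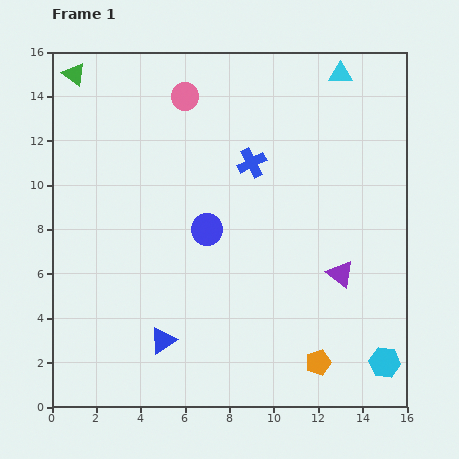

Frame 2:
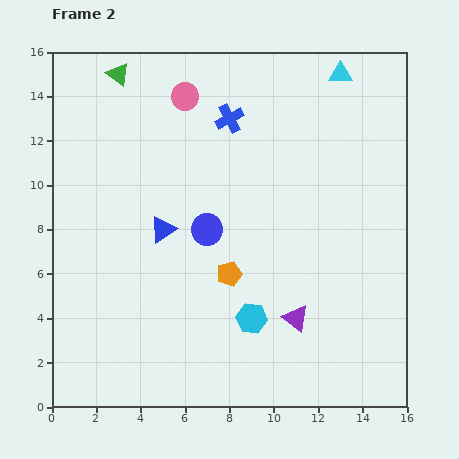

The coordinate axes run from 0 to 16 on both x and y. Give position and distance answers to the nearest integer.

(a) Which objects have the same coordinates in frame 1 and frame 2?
the pink circle, the blue circle, the cyan triangle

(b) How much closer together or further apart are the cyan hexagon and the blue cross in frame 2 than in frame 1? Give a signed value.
-2

Distance in frame 1: 11. Distance in frame 2: 9.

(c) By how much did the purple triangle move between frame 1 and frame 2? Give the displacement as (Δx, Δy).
(-2, -2)

The purple triangle was at (13, 6) in frame 1 and (11, 4) in frame 2.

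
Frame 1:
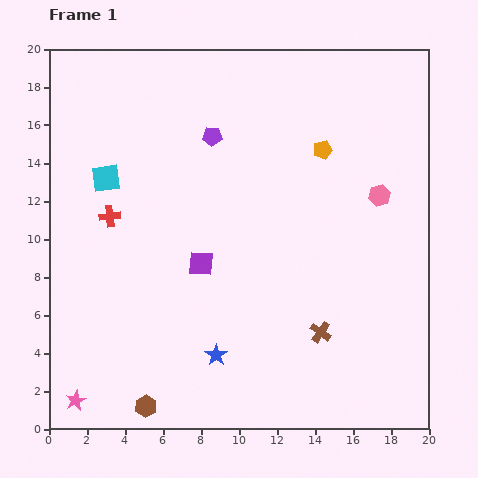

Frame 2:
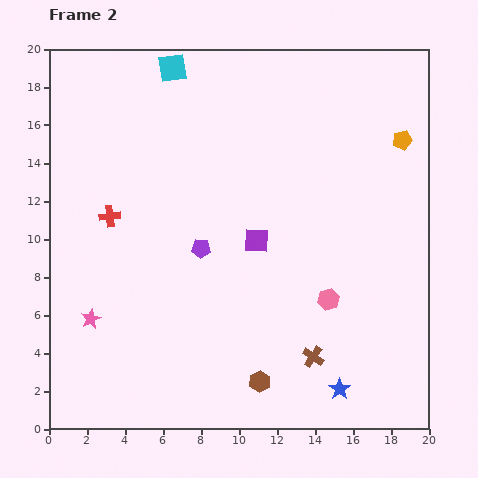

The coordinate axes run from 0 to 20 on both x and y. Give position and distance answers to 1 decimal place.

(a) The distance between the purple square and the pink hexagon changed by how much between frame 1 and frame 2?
-5.2

Distance in frame 1: 10.1. Distance in frame 2: 4.9.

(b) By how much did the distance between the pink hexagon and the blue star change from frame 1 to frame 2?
-7.3

Distance in frame 1: 12.0. Distance in frame 2: 4.7.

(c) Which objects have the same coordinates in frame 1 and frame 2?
the red cross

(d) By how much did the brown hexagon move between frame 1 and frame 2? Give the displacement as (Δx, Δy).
(6.0, 1.3)

The brown hexagon was at (5.1, 1.2) in frame 1 and (11.1, 2.5) in frame 2.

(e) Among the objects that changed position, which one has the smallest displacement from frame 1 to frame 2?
the brown cross

(moved 1.4)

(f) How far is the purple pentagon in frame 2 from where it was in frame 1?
5.9

The purple pentagon moved from (8.6, 15.4) to (8.0, 9.5), a distance of √(0.6² + 5.9²) ≈ 5.9.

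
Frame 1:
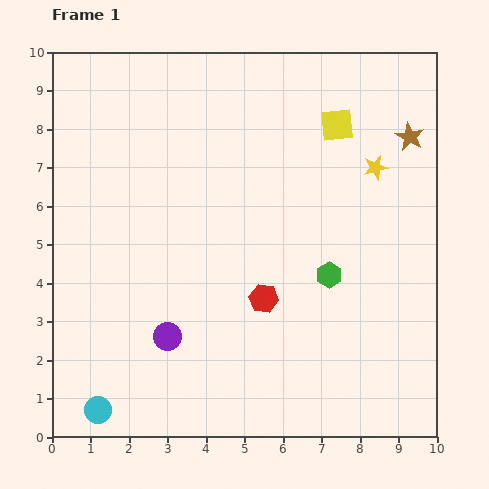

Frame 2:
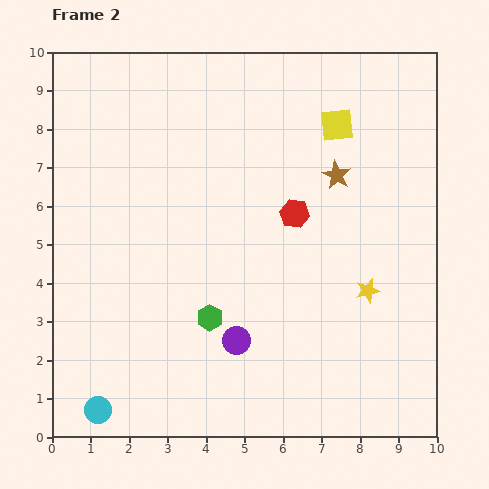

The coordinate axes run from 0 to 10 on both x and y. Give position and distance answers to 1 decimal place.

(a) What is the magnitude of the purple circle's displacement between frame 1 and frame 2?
1.8

The purple circle moved from (3.0, 2.6) to (4.8, 2.5), a distance of √(1.8² + 0.1²) ≈ 1.8.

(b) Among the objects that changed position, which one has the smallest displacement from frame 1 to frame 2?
the purple circle

(moved 1.8)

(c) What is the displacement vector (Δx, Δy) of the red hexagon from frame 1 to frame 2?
(0.8, 2.2)

The red hexagon was at (5.5, 3.6) in frame 1 and (6.3, 5.8) in frame 2.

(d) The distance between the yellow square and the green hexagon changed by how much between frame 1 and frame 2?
+2.1

Distance in frame 1: 3.9. Distance in frame 2: 6.0.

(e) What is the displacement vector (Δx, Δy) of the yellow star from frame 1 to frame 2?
(-0.2, -3.2)

The yellow star was at (8.4, 7.0) in frame 1 and (8.2, 3.8) in frame 2.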